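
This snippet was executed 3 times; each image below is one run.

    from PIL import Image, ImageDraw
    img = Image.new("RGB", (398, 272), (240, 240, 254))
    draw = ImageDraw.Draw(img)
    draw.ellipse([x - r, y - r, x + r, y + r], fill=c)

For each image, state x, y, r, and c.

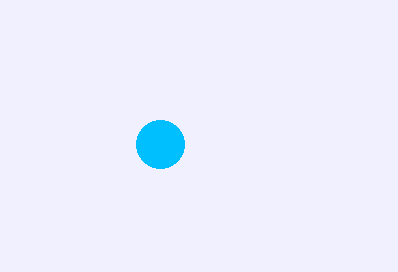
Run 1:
x = 160; y = 144; r = 24; c = 'deepskyblue'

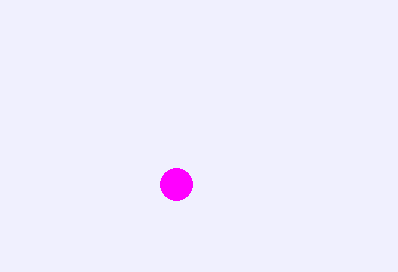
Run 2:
x = 176
y = 184
r = 16
c = 'magenta'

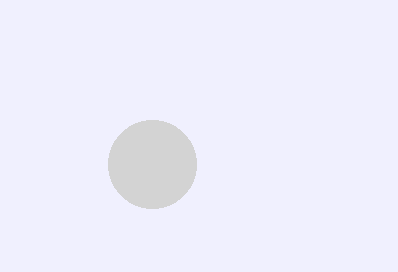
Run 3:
x = 152
y = 164
r = 44
c = 'lightgray'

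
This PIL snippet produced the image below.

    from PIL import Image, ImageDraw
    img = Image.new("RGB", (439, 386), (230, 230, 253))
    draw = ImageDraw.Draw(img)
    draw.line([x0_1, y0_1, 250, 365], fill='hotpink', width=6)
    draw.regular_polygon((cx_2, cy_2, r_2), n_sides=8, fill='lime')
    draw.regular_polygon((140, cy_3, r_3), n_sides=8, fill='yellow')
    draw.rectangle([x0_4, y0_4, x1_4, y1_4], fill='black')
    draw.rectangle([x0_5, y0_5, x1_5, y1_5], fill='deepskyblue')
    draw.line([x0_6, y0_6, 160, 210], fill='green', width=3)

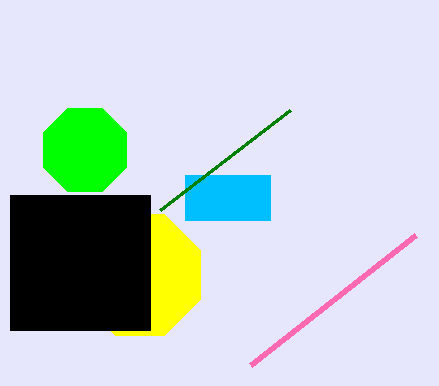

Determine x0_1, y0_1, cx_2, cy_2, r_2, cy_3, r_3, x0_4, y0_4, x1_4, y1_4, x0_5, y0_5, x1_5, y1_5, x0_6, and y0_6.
x0_1 = 415
y0_1 = 235
cx_2 = 85
cy_2 = 150
r_2 = 45
cy_3 = 275
r_3 = 65
x0_4 = 10
y0_4 = 195
x1_4 = 150
y1_4 = 330
x0_5 = 185
y0_5 = 175
x1_5 = 270
y1_5 = 220
x0_6 = 290
y0_6 = 110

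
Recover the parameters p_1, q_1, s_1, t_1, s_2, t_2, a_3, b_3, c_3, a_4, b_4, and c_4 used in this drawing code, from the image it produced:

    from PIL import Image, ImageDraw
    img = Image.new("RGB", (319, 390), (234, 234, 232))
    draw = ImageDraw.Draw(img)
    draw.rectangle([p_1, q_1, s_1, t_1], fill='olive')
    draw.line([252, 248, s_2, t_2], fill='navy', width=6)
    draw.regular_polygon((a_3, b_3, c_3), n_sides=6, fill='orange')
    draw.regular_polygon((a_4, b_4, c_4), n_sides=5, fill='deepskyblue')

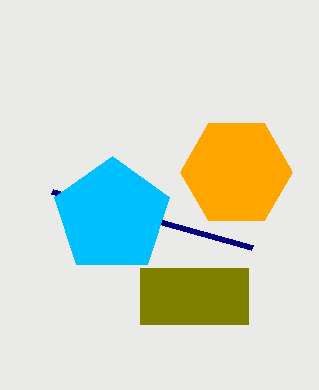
p_1 = 140; q_1 = 268; s_1 = 248; t_1 = 324; s_2 = 52; t_2 = 192; a_3 = 236; b_3 = 172; c_3 = 56; a_4 = 112; b_4 = 216; c_4 = 60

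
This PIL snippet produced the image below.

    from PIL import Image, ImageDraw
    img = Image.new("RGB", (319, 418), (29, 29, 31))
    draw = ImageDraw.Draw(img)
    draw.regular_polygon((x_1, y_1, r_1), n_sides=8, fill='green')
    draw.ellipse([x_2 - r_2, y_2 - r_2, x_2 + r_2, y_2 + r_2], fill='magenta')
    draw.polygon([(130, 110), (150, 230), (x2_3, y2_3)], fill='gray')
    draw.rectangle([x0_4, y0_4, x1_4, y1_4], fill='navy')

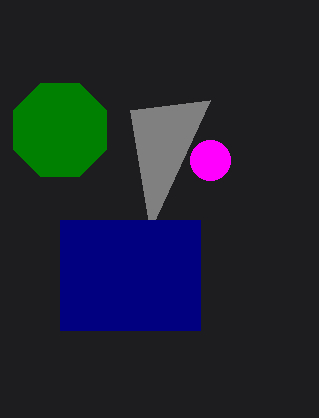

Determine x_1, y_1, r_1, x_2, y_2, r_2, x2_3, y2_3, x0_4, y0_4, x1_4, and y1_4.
x_1 = 60; y_1 = 130; r_1 = 50; x_2 = 210; y_2 = 160; r_2 = 20; x2_3 = 210; y2_3 = 100; x0_4 = 60; y0_4 = 220; x1_4 = 200; y1_4 = 330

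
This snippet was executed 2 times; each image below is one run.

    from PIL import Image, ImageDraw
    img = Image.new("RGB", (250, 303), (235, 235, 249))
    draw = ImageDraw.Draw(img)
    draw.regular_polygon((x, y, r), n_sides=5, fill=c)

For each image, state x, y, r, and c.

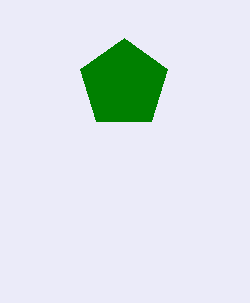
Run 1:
x = 124; y = 84; r = 46; c = 'green'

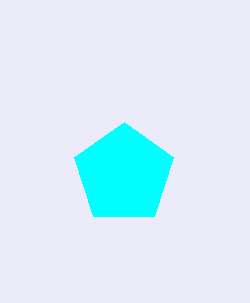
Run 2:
x = 124
y = 174
r = 52
c = 'cyan'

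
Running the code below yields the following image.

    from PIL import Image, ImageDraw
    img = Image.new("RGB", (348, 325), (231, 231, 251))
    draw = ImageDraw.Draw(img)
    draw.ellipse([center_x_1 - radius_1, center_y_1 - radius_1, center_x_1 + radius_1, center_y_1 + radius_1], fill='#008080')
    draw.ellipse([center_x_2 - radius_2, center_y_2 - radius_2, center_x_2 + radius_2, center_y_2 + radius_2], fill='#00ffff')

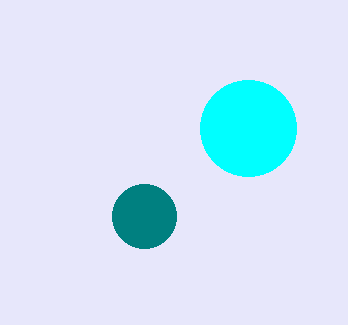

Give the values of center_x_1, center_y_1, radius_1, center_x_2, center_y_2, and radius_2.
center_x_1 = 144
center_y_1 = 216
radius_1 = 32
center_x_2 = 248
center_y_2 = 128
radius_2 = 48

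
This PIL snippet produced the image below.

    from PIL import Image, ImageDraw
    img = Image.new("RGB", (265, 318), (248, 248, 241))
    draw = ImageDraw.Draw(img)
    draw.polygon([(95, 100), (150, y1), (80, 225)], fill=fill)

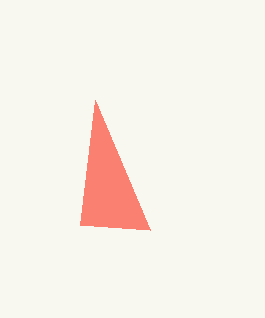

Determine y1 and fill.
y1 = 230; fill = 'salmon'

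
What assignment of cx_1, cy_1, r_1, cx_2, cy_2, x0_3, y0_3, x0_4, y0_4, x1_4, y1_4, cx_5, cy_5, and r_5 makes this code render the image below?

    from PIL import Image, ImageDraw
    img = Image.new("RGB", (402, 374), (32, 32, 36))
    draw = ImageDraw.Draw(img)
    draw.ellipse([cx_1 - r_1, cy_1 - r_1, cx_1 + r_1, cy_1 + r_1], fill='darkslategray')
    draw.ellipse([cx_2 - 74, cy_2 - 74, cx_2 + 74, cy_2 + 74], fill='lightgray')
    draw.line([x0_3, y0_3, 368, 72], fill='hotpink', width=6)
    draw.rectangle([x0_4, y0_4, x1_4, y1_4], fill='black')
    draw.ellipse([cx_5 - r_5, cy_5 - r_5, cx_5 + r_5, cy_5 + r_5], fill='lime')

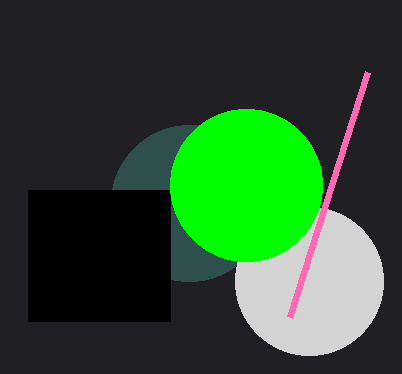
cx_1 = 189, cy_1 = 203, r_1 = 78, cx_2 = 309, cy_2 = 281, x0_3 = 290, y0_3 = 317, x0_4 = 28, y0_4 = 190, x1_4 = 170, y1_4 = 321, cx_5 = 246, cy_5 = 185, r_5 = 76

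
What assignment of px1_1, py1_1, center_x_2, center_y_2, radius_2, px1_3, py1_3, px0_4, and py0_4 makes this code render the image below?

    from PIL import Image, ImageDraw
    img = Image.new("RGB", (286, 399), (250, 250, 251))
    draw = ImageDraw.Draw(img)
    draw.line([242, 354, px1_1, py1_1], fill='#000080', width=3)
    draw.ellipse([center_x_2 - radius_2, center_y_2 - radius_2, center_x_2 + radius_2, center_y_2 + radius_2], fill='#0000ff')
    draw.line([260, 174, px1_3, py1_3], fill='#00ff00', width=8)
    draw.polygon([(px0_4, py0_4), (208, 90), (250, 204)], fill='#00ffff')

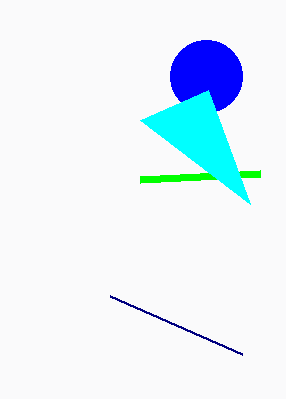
px1_1 = 110; py1_1 = 296; center_x_2 = 206; center_y_2 = 76; radius_2 = 36; px1_3 = 140; py1_3 = 180; px0_4 = 140; py0_4 = 120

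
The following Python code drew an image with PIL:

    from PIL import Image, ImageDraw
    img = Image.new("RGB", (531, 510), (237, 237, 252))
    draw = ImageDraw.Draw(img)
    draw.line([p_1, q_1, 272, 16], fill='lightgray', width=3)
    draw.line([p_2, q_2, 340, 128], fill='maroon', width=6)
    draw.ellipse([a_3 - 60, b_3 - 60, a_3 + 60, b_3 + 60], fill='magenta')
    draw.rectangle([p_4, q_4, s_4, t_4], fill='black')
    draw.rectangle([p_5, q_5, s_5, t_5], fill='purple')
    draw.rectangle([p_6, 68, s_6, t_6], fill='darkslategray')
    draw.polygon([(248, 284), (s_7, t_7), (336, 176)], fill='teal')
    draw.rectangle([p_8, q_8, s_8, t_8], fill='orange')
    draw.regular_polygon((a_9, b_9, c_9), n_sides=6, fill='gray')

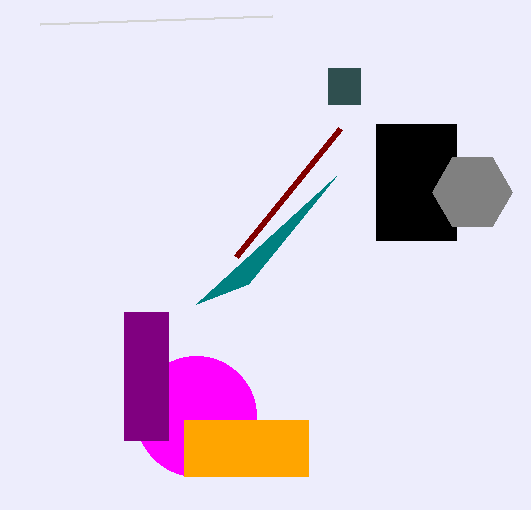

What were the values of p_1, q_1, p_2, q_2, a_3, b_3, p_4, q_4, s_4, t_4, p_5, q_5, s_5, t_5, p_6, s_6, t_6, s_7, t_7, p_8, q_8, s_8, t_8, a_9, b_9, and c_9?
p_1 = 40; q_1 = 24; p_2 = 236; q_2 = 256; a_3 = 196; b_3 = 416; p_4 = 376; q_4 = 124; s_4 = 456; t_4 = 240; p_5 = 124; q_5 = 312; s_5 = 168; t_5 = 440; p_6 = 328; s_6 = 360; t_6 = 104; s_7 = 196; t_7 = 304; p_8 = 184; q_8 = 420; s_8 = 308; t_8 = 476; a_9 = 472; b_9 = 192; c_9 = 40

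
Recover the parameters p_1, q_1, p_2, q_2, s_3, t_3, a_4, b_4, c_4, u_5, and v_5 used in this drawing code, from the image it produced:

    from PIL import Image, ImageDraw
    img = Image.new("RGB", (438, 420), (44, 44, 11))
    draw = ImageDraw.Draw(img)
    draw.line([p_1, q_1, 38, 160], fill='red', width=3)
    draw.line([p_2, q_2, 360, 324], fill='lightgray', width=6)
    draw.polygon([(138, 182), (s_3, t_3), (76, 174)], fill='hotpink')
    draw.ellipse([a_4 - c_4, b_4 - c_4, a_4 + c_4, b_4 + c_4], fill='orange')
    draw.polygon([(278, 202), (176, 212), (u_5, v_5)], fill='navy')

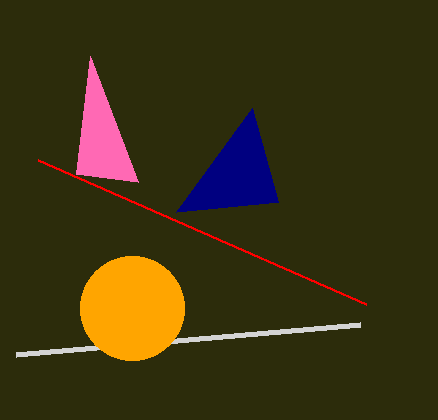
p_1 = 366, q_1 = 304, p_2 = 16, q_2 = 354, s_3 = 90, t_3 = 56, a_4 = 132, b_4 = 308, c_4 = 52, u_5 = 252, v_5 = 108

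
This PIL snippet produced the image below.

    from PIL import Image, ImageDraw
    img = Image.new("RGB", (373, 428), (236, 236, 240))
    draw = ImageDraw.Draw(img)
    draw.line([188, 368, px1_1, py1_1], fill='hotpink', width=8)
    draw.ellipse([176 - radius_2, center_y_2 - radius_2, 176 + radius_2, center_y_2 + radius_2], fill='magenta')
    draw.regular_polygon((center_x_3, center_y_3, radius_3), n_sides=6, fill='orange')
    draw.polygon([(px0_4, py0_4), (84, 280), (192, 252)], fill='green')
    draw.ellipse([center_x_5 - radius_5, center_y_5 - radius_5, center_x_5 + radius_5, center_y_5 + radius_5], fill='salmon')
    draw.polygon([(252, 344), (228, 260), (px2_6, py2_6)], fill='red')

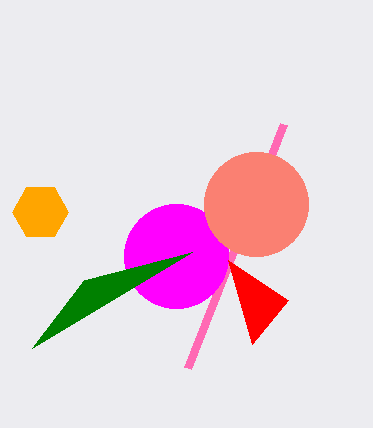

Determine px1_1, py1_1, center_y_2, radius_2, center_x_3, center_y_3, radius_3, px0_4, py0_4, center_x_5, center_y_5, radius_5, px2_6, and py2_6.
px1_1 = 284, py1_1 = 124, center_y_2 = 256, radius_2 = 52, center_x_3 = 40, center_y_3 = 212, radius_3 = 28, px0_4 = 32, py0_4 = 348, center_x_5 = 256, center_y_5 = 204, radius_5 = 52, px2_6 = 288, py2_6 = 300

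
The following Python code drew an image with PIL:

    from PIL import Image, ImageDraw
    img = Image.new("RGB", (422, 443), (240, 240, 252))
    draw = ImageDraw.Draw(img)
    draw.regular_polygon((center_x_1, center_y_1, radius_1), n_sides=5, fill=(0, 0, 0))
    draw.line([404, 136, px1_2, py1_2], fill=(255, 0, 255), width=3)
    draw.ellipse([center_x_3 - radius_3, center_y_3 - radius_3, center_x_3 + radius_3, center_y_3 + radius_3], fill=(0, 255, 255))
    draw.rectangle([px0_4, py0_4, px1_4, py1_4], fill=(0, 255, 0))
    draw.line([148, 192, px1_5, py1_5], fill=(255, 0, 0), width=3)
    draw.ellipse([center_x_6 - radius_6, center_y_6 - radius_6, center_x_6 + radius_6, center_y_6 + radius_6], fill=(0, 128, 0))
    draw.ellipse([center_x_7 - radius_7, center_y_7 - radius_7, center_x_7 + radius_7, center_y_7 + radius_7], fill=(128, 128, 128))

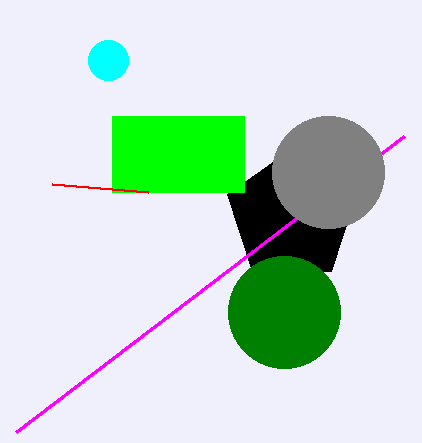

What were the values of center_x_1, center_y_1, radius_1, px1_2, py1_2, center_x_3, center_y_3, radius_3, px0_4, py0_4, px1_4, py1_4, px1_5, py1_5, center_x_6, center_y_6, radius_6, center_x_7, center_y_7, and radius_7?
center_x_1 = 292, center_y_1 = 216, radius_1 = 68, px1_2 = 16, py1_2 = 432, center_x_3 = 108, center_y_3 = 60, radius_3 = 20, px0_4 = 112, py0_4 = 116, px1_4 = 244, py1_4 = 192, px1_5 = 52, py1_5 = 184, center_x_6 = 284, center_y_6 = 312, radius_6 = 56, center_x_7 = 328, center_y_7 = 172, radius_7 = 56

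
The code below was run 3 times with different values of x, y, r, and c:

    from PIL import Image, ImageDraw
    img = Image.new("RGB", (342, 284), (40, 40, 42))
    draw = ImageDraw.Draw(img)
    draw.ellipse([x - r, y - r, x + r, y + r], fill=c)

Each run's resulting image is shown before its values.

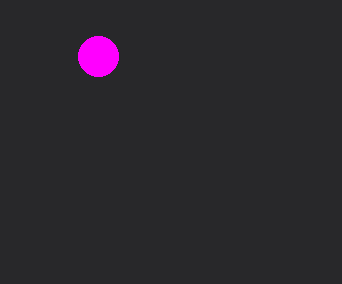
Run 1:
x = 98, y = 56, r = 20, c = 'magenta'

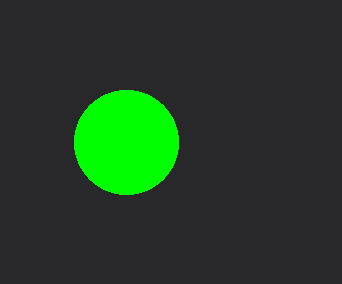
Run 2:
x = 126; y = 142; r = 52; c = 'lime'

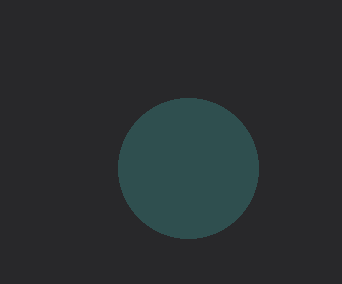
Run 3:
x = 188, y = 168, r = 70, c = 'darkslategray'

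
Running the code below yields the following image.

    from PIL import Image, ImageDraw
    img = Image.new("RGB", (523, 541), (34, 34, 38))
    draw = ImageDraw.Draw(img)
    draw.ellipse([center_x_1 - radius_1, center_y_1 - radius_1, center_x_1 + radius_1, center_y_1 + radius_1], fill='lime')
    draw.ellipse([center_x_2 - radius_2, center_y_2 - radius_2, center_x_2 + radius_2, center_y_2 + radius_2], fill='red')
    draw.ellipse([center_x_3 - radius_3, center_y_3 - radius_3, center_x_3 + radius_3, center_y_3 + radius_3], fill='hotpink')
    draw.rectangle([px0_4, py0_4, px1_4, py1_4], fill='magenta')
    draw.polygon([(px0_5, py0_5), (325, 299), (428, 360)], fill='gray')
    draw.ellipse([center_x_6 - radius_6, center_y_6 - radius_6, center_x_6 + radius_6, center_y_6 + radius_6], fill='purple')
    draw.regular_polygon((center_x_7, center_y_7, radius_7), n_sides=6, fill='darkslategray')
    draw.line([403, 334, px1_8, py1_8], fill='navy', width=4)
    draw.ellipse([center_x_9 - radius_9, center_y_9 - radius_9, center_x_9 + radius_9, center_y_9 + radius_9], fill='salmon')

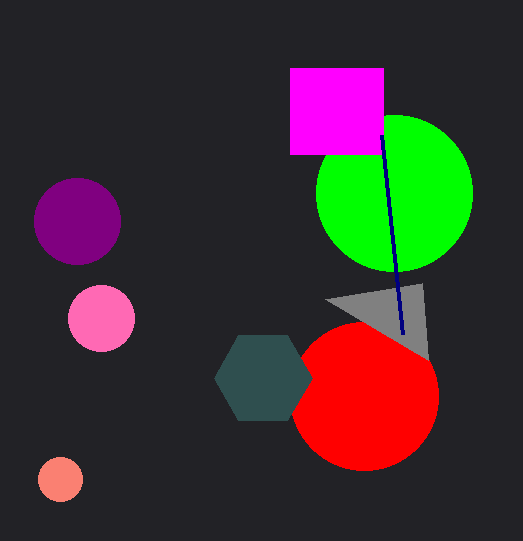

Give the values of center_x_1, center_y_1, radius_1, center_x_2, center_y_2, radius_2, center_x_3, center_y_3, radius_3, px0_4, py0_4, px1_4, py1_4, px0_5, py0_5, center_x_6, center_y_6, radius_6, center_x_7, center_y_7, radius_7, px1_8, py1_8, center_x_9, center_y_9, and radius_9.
center_x_1 = 394, center_y_1 = 193, radius_1 = 78, center_x_2 = 364, center_y_2 = 396, radius_2 = 74, center_x_3 = 101, center_y_3 = 318, radius_3 = 33, px0_4 = 290, py0_4 = 68, px1_4 = 383, py1_4 = 154, px0_5 = 422, py0_5 = 283, center_x_6 = 77, center_y_6 = 221, radius_6 = 43, center_x_7 = 263, center_y_7 = 378, radius_7 = 49, px1_8 = 382, py1_8 = 135, center_x_9 = 60, center_y_9 = 479, radius_9 = 22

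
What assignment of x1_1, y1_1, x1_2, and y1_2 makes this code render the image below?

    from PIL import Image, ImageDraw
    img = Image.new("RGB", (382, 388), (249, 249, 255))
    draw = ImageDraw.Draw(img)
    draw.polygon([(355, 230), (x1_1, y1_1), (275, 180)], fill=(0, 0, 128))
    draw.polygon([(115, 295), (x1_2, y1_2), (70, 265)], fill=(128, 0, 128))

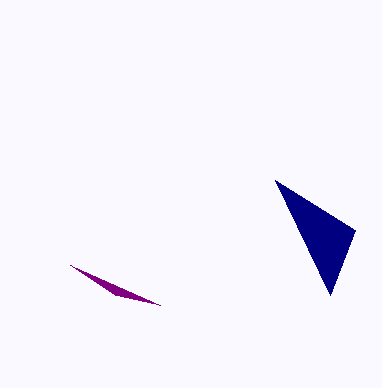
x1_1 = 330; y1_1 = 295; x1_2 = 160; y1_2 = 305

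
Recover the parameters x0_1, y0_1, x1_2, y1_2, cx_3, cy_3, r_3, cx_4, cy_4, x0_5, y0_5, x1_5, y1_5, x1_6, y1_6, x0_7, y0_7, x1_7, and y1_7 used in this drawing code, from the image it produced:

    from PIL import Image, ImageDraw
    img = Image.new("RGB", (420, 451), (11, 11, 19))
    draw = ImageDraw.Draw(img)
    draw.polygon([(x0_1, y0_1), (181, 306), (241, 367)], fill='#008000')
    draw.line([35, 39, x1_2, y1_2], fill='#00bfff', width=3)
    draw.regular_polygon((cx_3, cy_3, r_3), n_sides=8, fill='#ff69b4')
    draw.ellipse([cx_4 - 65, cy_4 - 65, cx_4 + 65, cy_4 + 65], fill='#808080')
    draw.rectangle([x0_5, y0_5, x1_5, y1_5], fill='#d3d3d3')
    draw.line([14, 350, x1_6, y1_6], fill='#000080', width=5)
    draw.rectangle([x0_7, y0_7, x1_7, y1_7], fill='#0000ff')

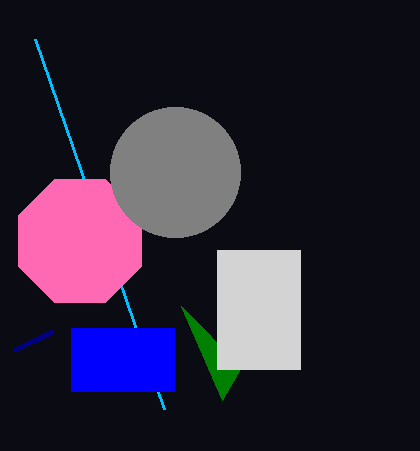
x0_1 = 222; y0_1 = 400; x1_2 = 164; y1_2 = 409; cx_3 = 80; cy_3 = 241; r_3 = 67; cx_4 = 175; cy_4 = 172; x0_5 = 217; y0_5 = 250; x1_5 = 300; y1_5 = 369; x1_6 = 53; y1_6 = 331; x0_7 = 71; y0_7 = 328; x1_7 = 174; y1_7 = 391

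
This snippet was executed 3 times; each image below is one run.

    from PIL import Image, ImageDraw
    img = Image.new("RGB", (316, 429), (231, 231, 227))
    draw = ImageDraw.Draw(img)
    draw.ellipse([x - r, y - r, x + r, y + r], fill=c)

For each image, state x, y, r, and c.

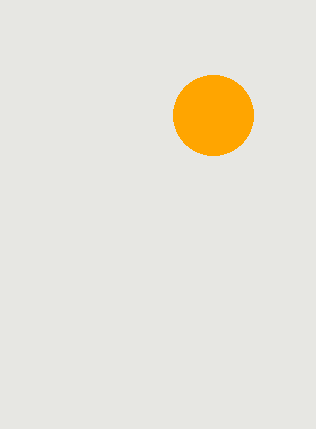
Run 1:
x = 213
y = 115
r = 40
c = 'orange'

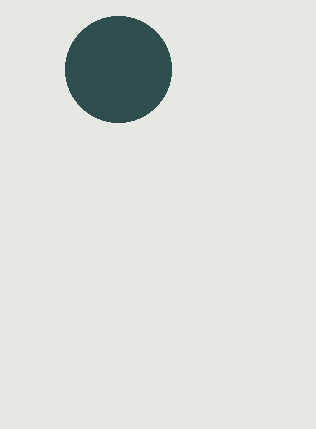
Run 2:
x = 118
y = 69
r = 53
c = 'darkslategray'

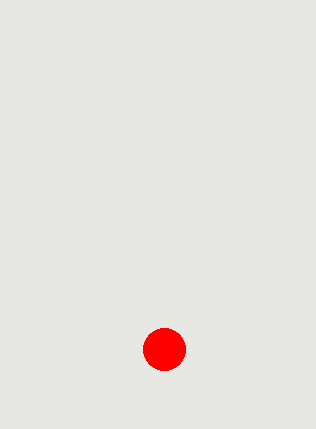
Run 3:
x = 164, y = 349, r = 21, c = 'red'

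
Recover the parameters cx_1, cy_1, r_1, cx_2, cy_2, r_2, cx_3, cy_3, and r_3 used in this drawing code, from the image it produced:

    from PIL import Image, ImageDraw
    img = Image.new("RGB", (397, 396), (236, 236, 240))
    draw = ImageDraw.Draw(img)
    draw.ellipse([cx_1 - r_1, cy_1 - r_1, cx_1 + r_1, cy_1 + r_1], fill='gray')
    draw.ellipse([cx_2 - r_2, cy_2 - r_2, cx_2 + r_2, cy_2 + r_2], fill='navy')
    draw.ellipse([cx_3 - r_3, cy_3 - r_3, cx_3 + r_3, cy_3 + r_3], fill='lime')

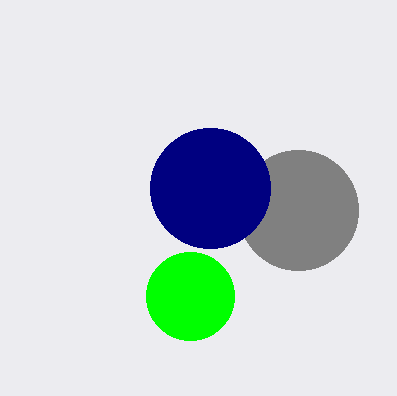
cx_1 = 298; cy_1 = 210; r_1 = 60; cx_2 = 210; cy_2 = 188; r_2 = 60; cx_3 = 190; cy_3 = 296; r_3 = 44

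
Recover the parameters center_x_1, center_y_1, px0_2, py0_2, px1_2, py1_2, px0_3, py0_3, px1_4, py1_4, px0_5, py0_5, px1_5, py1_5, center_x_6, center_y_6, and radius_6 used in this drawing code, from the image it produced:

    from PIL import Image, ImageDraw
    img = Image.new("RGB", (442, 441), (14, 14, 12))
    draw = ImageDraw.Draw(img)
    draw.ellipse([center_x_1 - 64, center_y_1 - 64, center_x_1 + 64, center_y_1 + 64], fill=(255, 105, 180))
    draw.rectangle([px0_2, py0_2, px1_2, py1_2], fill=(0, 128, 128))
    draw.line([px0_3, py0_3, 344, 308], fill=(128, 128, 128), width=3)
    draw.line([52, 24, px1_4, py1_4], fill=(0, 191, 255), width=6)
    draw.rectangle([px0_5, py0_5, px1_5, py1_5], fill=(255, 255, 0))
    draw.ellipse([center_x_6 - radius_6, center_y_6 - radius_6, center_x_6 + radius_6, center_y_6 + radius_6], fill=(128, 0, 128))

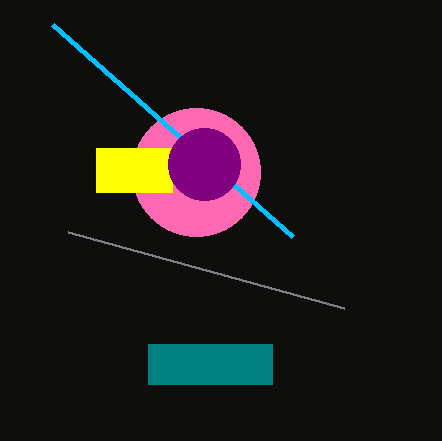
center_x_1 = 196; center_y_1 = 172; px0_2 = 148; py0_2 = 344; px1_2 = 272; py1_2 = 384; px0_3 = 68; py0_3 = 232; px1_4 = 292; py1_4 = 236; px0_5 = 96; py0_5 = 148; px1_5 = 172; py1_5 = 192; center_x_6 = 204; center_y_6 = 164; radius_6 = 36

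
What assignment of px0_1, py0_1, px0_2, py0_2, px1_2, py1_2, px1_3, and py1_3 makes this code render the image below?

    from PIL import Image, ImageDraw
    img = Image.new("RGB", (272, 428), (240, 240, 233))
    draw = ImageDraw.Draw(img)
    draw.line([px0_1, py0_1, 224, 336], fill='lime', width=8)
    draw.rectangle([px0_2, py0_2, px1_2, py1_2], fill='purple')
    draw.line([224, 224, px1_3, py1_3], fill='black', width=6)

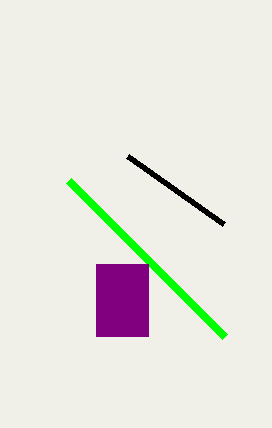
px0_1 = 68; py0_1 = 180; px0_2 = 96; py0_2 = 264; px1_2 = 148; py1_2 = 336; px1_3 = 128; py1_3 = 156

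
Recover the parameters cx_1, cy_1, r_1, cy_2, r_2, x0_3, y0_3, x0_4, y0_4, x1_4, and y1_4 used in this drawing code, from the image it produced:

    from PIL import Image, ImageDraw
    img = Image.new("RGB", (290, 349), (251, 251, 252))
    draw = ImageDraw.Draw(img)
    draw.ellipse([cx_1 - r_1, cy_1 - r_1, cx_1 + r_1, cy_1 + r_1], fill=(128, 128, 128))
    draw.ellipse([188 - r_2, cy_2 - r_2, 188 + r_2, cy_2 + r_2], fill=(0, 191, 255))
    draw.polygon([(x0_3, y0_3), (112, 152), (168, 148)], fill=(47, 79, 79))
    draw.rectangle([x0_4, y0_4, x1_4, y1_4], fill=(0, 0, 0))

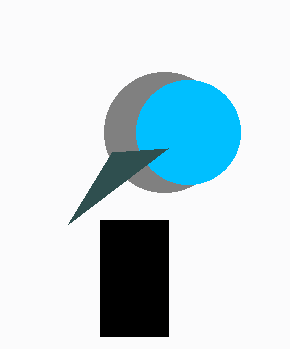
cx_1 = 164; cy_1 = 132; r_1 = 60; cy_2 = 132; r_2 = 52; x0_3 = 68; y0_3 = 224; x0_4 = 100; y0_4 = 220; x1_4 = 168; y1_4 = 336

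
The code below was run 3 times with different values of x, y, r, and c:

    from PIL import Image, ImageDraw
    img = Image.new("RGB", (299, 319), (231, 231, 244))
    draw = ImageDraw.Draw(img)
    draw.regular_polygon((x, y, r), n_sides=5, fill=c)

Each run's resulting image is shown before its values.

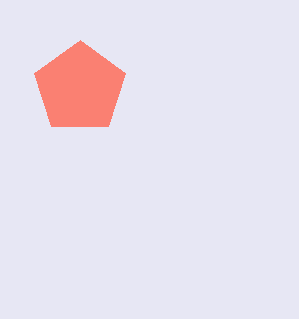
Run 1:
x = 80, y = 88, r = 48, c = 'salmon'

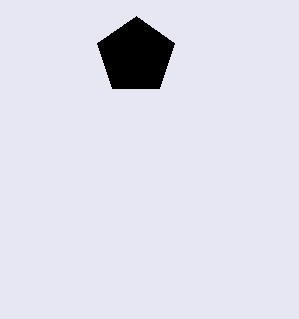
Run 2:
x = 136
y = 56
r = 40
c = 'black'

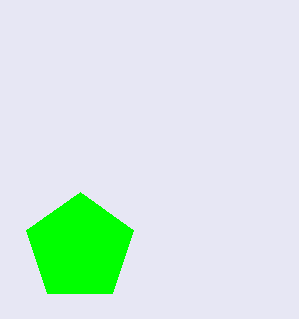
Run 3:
x = 80
y = 248
r = 56
c = 'lime'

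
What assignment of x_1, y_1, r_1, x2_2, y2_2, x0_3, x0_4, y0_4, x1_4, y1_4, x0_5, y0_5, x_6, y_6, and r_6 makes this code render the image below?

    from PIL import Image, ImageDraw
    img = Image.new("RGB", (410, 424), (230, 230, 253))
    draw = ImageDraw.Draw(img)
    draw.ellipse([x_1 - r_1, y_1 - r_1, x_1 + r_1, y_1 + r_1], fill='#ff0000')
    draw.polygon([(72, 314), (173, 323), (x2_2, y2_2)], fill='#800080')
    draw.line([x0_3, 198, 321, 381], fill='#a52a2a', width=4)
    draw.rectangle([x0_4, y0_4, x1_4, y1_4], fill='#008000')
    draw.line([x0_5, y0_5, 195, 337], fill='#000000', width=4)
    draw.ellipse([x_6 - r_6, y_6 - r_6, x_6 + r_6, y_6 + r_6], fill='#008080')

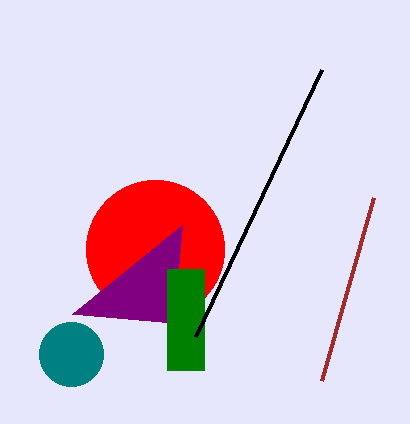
x_1 = 155
y_1 = 249
r_1 = 69
x2_2 = 182
y2_2 = 225
x0_3 = 373
x0_4 = 167
y0_4 = 269
x1_4 = 204
y1_4 = 370
x0_5 = 321
y0_5 = 70
x_6 = 71
y_6 = 354
r_6 = 32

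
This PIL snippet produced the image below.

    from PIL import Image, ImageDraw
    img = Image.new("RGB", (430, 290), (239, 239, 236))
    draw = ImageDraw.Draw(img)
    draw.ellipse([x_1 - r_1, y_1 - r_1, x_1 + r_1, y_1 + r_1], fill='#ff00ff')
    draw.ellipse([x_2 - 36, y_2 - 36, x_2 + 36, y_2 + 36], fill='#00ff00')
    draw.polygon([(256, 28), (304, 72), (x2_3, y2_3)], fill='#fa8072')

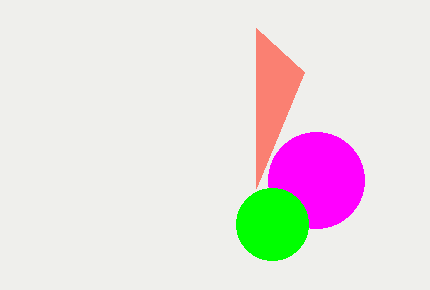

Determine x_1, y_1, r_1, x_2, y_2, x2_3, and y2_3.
x_1 = 316, y_1 = 180, r_1 = 48, x_2 = 272, y_2 = 224, x2_3 = 256, y2_3 = 188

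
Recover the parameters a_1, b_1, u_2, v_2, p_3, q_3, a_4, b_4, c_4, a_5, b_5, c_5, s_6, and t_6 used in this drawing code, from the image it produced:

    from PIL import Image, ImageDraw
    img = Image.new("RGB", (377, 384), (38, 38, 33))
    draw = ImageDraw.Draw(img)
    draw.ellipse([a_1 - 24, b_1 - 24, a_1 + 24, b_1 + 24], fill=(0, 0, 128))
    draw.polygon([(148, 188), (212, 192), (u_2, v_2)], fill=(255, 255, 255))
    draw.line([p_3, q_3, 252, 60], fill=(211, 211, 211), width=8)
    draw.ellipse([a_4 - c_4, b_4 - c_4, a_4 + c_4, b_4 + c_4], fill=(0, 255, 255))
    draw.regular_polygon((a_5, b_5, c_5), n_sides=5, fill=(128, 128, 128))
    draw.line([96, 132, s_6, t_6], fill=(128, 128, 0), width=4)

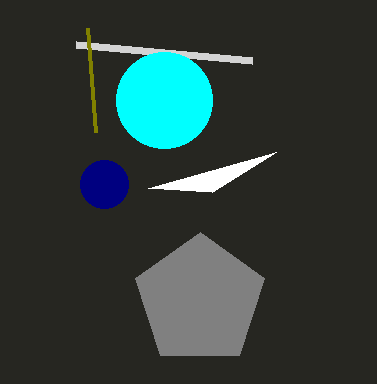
a_1 = 104
b_1 = 184
u_2 = 276
v_2 = 152
p_3 = 76
q_3 = 44
a_4 = 164
b_4 = 100
c_4 = 48
a_5 = 200
b_5 = 300
c_5 = 68
s_6 = 88
t_6 = 28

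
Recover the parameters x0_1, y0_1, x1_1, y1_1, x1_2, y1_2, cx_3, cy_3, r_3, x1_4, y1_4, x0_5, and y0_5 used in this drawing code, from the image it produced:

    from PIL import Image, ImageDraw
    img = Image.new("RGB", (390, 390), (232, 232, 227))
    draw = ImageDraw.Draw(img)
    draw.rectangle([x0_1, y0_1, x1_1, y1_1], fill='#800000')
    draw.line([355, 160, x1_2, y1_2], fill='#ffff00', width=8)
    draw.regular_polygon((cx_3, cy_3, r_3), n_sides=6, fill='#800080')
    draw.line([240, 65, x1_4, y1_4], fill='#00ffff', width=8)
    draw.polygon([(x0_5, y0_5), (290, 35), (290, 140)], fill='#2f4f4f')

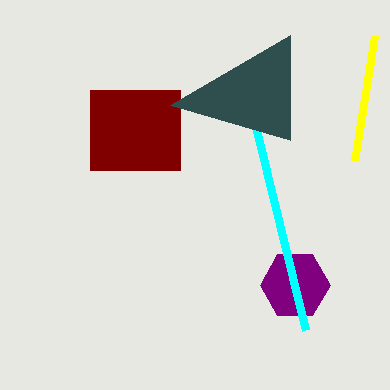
x0_1 = 90
y0_1 = 90
x1_1 = 180
y1_1 = 170
x1_2 = 375
y1_2 = 35
cx_3 = 295
cy_3 = 285
r_3 = 35
x1_4 = 305
y1_4 = 330
x0_5 = 170
y0_5 = 105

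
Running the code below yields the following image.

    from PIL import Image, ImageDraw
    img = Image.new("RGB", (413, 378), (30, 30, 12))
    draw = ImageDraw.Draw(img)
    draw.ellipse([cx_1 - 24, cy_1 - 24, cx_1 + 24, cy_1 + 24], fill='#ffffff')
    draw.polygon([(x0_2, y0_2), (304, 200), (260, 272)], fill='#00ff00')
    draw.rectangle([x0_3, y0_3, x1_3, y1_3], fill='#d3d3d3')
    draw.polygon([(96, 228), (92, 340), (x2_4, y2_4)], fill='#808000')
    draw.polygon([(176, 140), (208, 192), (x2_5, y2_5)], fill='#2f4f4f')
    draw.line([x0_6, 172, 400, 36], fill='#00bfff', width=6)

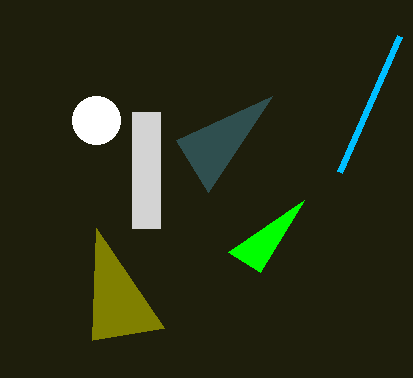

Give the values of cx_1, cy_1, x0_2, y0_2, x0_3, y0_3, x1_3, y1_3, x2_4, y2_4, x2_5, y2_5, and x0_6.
cx_1 = 96; cy_1 = 120; x0_2 = 228; y0_2 = 252; x0_3 = 132; y0_3 = 112; x1_3 = 160; y1_3 = 228; x2_4 = 164; y2_4 = 328; x2_5 = 272; y2_5 = 96; x0_6 = 340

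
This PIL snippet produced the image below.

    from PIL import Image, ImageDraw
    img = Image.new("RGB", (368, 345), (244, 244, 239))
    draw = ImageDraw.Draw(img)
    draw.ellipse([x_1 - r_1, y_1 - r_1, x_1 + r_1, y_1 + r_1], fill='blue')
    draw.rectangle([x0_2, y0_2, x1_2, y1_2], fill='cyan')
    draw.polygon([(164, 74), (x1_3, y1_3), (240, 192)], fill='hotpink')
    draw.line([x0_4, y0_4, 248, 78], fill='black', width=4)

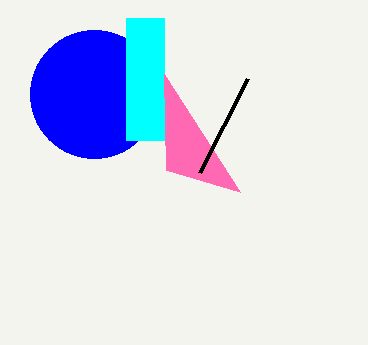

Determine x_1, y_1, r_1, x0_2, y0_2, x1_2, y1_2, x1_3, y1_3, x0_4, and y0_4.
x_1 = 94, y_1 = 94, r_1 = 64, x0_2 = 126, y0_2 = 18, x1_2 = 164, y1_2 = 140, x1_3 = 166, y1_3 = 170, x0_4 = 200, y0_4 = 172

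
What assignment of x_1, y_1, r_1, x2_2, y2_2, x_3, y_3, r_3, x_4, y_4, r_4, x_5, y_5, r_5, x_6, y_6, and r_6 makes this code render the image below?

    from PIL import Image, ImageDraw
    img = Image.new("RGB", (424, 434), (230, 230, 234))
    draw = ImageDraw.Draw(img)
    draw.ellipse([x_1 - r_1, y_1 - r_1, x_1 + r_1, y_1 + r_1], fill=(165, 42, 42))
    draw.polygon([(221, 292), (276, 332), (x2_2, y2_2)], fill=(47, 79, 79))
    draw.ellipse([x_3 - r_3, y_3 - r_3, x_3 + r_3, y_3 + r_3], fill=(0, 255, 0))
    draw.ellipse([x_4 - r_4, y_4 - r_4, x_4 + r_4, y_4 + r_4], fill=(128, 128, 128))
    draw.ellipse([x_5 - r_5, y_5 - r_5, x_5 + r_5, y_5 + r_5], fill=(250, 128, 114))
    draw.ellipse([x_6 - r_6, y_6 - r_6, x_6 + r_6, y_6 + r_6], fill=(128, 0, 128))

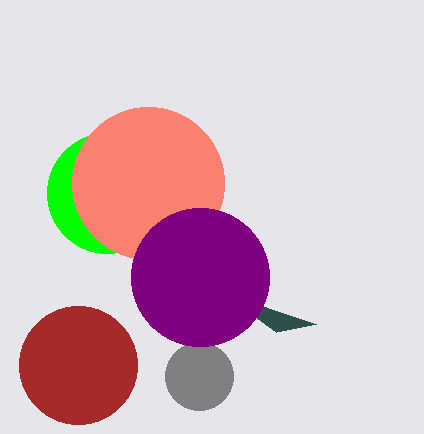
x_1 = 78
y_1 = 365
r_1 = 59
x2_2 = 316
y2_2 = 324
x_3 = 107
y_3 = 193
r_3 = 60
x_4 = 199
y_4 = 376
r_4 = 34
x_5 = 148
y_5 = 183
r_5 = 76
x_6 = 200
y_6 = 277
r_6 = 69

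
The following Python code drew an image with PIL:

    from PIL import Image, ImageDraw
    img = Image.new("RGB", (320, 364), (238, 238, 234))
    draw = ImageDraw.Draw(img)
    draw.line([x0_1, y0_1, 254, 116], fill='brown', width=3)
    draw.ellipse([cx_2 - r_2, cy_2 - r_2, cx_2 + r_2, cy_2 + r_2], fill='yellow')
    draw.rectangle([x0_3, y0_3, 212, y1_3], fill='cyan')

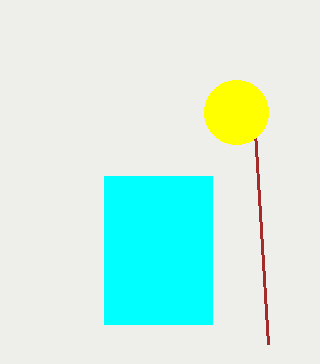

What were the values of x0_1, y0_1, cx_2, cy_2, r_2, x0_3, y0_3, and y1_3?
x0_1 = 268
y0_1 = 344
cx_2 = 236
cy_2 = 112
r_2 = 32
x0_3 = 104
y0_3 = 176
y1_3 = 324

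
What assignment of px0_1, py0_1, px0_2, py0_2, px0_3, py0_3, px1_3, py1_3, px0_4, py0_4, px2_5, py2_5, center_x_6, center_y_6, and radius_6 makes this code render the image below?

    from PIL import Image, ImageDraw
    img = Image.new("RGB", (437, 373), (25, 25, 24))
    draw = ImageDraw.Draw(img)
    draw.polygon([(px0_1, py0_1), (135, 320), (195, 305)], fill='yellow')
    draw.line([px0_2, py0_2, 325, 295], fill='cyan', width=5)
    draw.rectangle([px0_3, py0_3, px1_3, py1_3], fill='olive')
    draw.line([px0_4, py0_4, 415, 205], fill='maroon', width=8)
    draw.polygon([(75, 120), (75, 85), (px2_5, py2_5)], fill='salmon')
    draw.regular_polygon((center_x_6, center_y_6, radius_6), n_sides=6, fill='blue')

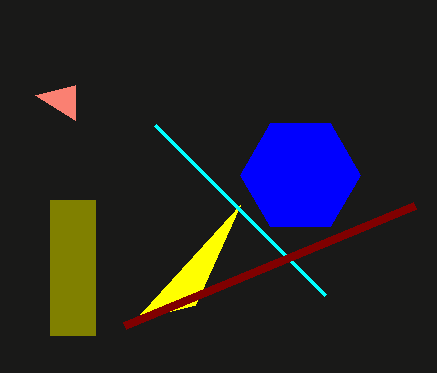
px0_1 = 240; py0_1 = 205; px0_2 = 155; py0_2 = 125; px0_3 = 50; py0_3 = 200; px1_3 = 95; py1_3 = 335; px0_4 = 125; py0_4 = 325; px2_5 = 35; py2_5 = 95; center_x_6 = 300; center_y_6 = 175; radius_6 = 60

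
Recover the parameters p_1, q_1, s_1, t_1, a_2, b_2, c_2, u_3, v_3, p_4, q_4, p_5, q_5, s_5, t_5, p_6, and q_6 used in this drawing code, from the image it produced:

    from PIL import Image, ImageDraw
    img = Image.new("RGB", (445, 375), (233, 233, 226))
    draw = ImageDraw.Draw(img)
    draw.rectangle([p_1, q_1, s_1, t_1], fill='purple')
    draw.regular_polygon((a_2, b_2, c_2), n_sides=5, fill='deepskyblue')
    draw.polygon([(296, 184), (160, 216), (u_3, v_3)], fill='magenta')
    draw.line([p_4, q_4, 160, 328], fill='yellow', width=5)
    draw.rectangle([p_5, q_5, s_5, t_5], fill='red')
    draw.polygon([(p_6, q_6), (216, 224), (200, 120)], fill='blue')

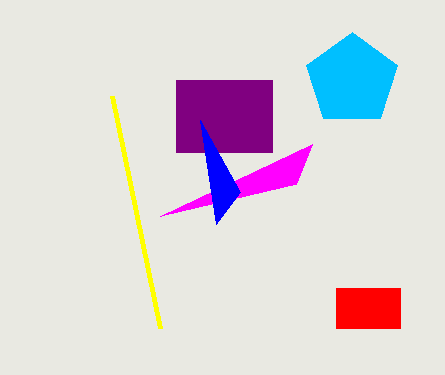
p_1 = 176
q_1 = 80
s_1 = 272
t_1 = 152
a_2 = 352
b_2 = 80
c_2 = 48
u_3 = 312
v_3 = 144
p_4 = 112
q_4 = 96
p_5 = 336
q_5 = 288
s_5 = 400
t_5 = 328
p_6 = 240
q_6 = 192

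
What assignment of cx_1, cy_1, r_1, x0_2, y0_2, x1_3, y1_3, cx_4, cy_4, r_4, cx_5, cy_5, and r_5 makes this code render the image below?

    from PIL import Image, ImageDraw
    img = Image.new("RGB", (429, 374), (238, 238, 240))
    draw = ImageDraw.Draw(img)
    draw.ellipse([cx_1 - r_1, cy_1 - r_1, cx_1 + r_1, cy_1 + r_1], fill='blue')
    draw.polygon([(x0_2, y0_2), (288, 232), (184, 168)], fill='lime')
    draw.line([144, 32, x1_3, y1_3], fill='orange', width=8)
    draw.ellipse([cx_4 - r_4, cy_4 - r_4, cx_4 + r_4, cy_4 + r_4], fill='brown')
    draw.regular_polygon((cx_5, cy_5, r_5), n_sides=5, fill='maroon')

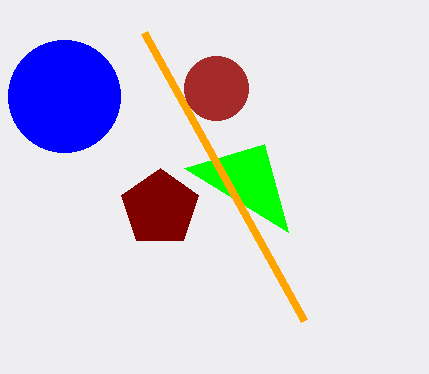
cx_1 = 64
cy_1 = 96
r_1 = 56
x0_2 = 264
y0_2 = 144
x1_3 = 304
y1_3 = 320
cx_4 = 216
cy_4 = 88
r_4 = 32
cx_5 = 160
cy_5 = 208
r_5 = 40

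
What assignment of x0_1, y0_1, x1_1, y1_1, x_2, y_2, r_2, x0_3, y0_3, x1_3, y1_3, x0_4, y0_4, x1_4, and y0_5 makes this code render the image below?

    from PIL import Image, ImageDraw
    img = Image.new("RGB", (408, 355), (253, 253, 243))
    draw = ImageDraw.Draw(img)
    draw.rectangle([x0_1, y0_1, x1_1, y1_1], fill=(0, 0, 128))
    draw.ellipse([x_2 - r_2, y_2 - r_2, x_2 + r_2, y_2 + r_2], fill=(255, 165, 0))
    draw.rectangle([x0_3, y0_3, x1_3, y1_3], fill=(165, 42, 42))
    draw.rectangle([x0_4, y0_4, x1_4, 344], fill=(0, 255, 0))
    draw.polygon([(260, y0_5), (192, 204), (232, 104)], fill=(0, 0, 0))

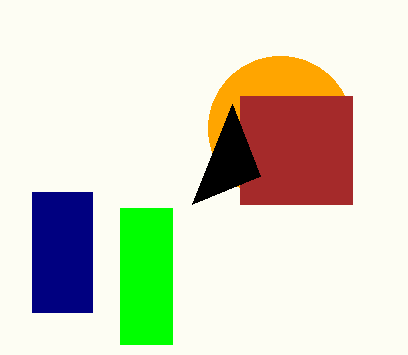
x0_1 = 32, y0_1 = 192, x1_1 = 92, y1_1 = 312, x_2 = 280, y_2 = 128, r_2 = 72, x0_3 = 240, y0_3 = 96, x1_3 = 352, y1_3 = 204, x0_4 = 120, y0_4 = 208, x1_4 = 172, y0_5 = 176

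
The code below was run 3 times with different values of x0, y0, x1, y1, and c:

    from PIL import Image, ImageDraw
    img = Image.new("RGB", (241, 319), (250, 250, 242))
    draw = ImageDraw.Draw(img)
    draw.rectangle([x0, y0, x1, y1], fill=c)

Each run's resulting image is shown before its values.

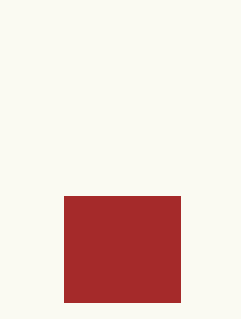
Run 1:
x0 = 64
y0 = 196
x1 = 180
y1 = 302
c = 'brown'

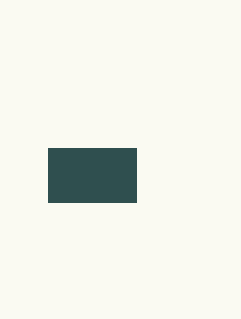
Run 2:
x0 = 48
y0 = 148
x1 = 136
y1 = 202
c = 'darkslategray'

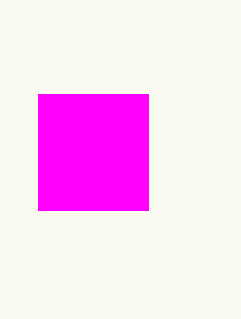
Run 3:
x0 = 38, y0 = 94, x1 = 148, y1 = 210, c = 'magenta'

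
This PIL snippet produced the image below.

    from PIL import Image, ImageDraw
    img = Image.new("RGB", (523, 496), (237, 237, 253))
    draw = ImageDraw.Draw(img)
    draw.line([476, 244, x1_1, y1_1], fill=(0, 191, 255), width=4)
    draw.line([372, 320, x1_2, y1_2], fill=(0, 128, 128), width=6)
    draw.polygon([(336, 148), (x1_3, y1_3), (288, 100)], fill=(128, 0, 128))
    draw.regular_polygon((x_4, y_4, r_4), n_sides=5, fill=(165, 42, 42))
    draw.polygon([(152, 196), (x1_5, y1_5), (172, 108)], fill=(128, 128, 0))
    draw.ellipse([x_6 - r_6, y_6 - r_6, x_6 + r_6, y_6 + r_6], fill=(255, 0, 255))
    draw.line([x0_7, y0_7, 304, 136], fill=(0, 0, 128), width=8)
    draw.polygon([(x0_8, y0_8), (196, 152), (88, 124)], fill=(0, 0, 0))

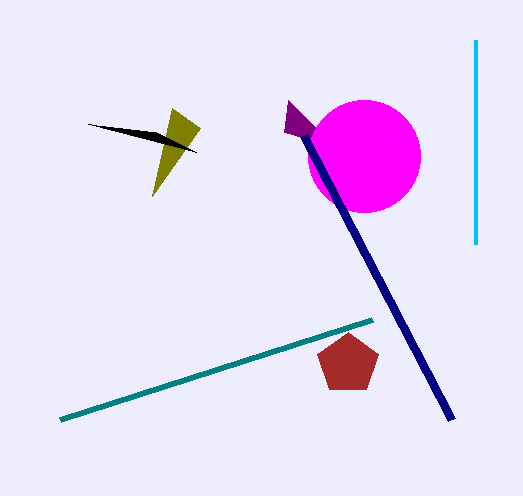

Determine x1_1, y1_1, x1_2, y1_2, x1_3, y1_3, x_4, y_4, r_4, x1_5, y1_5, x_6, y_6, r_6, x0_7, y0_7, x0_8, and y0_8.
x1_1 = 476; y1_1 = 40; x1_2 = 60; y1_2 = 420; x1_3 = 284; y1_3 = 132; x_4 = 348; y_4 = 364; r_4 = 32; x1_5 = 200; y1_5 = 128; x_6 = 364; y_6 = 156; r_6 = 56; x0_7 = 452; y0_7 = 420; x0_8 = 156; y0_8 = 132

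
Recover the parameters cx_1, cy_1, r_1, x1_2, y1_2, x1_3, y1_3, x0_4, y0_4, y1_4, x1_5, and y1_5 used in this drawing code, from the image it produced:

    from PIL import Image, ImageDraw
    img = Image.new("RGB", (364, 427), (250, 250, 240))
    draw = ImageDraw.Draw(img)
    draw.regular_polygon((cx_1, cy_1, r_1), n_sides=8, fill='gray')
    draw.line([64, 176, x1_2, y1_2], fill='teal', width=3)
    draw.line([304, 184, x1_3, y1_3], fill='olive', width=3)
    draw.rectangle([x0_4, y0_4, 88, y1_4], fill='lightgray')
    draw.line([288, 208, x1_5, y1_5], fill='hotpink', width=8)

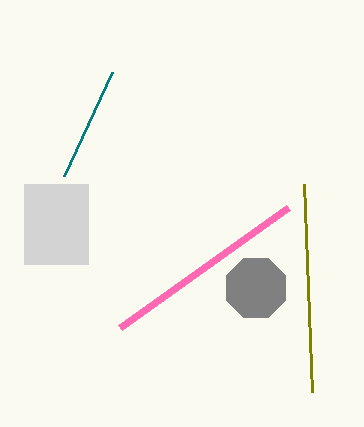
cx_1 = 256, cy_1 = 288, r_1 = 32, x1_2 = 112, y1_2 = 72, x1_3 = 312, y1_3 = 392, x0_4 = 24, y0_4 = 184, y1_4 = 264, x1_5 = 120, y1_5 = 328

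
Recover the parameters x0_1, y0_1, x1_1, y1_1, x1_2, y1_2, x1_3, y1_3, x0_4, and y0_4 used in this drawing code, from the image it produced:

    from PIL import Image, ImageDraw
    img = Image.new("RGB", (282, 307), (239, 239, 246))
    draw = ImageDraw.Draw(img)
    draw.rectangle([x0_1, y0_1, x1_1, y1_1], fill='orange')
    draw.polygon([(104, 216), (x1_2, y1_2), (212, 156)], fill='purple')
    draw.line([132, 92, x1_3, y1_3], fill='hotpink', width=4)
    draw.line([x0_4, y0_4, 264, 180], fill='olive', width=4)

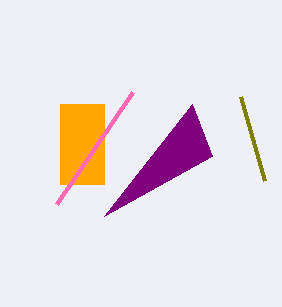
x0_1 = 60, y0_1 = 104, x1_1 = 104, y1_1 = 184, x1_2 = 192, y1_2 = 104, x1_3 = 56, y1_3 = 204, x0_4 = 240, y0_4 = 96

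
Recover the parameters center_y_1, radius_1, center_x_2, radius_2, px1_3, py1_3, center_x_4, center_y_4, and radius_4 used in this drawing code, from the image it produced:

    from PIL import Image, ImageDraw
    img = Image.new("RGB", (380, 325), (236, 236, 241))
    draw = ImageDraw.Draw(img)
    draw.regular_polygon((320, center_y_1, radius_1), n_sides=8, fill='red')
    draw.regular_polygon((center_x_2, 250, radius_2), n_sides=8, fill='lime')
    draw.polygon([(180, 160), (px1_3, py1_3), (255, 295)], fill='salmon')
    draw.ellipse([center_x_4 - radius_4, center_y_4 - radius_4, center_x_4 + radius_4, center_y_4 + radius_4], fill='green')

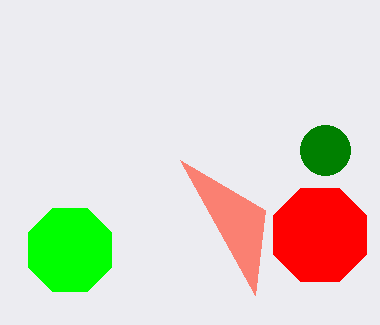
center_y_1 = 235, radius_1 = 50, center_x_2 = 70, radius_2 = 45, px1_3 = 265, py1_3 = 210, center_x_4 = 325, center_y_4 = 150, radius_4 = 25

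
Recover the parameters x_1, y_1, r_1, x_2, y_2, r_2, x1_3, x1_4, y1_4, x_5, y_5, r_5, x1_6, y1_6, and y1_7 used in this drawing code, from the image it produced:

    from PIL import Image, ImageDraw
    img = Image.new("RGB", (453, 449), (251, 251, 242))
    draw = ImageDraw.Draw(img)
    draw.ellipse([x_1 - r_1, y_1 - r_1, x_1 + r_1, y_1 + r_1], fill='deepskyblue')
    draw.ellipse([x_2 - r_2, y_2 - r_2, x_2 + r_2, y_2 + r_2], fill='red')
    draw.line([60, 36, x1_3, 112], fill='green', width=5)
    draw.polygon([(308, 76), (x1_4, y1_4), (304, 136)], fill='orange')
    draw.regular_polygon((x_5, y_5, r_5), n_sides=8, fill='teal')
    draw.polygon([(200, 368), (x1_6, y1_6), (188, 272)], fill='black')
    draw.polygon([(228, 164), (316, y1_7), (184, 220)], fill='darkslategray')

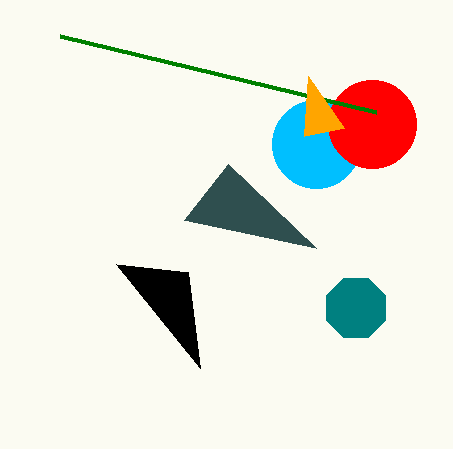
x_1 = 316
y_1 = 144
r_1 = 44
x_2 = 372
y_2 = 124
r_2 = 44
x1_3 = 376
x1_4 = 344
y1_4 = 128
x_5 = 356
y_5 = 308
r_5 = 32
x1_6 = 116
y1_6 = 264
y1_7 = 248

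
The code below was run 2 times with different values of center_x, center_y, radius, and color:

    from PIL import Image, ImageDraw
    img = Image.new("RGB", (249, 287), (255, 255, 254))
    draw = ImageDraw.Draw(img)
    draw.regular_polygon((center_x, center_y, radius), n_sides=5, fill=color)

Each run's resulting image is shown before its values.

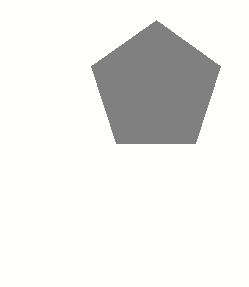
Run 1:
center_x = 156, center_y = 88, radius = 68, color = 'gray'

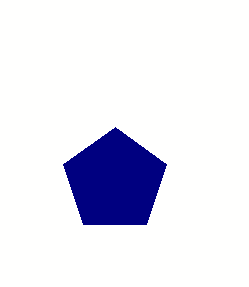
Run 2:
center_x = 115, center_y = 181, radius = 54, color = 'navy'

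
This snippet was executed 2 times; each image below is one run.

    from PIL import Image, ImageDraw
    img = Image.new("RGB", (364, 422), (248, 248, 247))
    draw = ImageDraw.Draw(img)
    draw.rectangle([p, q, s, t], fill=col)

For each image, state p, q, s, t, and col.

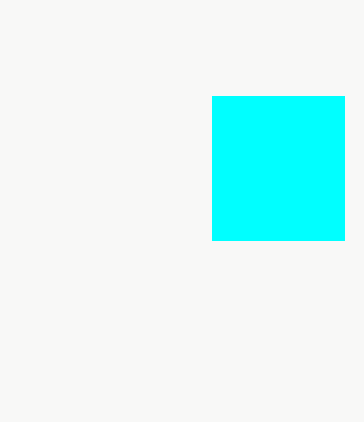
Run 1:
p = 212
q = 96
s = 344
t = 240
col = 'cyan'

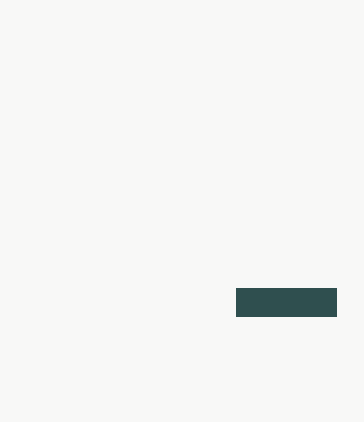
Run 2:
p = 236; q = 288; s = 336; t = 316; col = 'darkslategray'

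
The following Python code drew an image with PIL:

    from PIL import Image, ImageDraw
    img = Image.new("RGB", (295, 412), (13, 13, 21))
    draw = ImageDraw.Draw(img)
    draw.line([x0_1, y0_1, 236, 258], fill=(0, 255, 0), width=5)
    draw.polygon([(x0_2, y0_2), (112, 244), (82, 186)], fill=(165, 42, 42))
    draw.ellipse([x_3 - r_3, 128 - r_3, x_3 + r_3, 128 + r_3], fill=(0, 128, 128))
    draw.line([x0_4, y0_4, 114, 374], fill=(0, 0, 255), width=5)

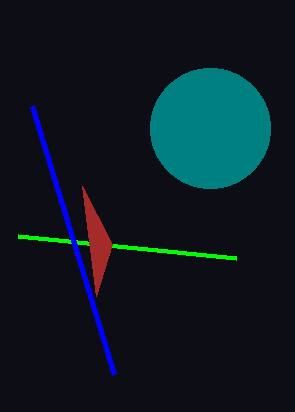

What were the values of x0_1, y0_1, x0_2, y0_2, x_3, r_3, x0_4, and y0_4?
x0_1 = 18, y0_1 = 236, x0_2 = 96, y0_2 = 296, x_3 = 210, r_3 = 60, x0_4 = 32, y0_4 = 106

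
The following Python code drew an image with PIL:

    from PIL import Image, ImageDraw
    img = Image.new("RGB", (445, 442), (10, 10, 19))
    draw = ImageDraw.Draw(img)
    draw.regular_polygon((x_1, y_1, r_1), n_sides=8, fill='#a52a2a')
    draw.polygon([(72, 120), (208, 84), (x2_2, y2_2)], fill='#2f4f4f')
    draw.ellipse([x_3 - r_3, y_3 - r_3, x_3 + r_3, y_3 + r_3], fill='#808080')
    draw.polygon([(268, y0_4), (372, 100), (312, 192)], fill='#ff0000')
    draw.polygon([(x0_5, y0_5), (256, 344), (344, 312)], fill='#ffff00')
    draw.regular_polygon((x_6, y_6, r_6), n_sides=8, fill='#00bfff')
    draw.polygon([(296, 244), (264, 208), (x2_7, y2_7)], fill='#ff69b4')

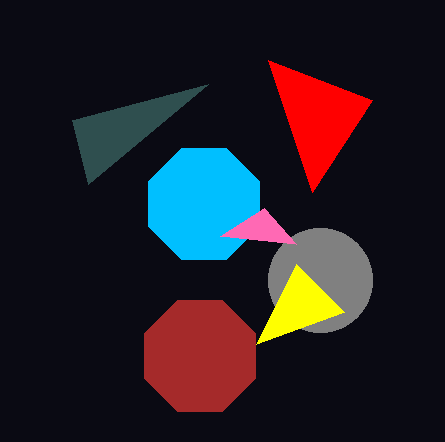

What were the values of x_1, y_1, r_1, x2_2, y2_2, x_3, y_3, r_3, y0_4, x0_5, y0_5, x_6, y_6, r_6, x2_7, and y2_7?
x_1 = 200
y_1 = 356
r_1 = 60
x2_2 = 88
y2_2 = 184
x_3 = 320
y_3 = 280
r_3 = 52
y0_4 = 60
x0_5 = 296
y0_5 = 264
x_6 = 204
y_6 = 204
r_6 = 60
x2_7 = 220
y2_7 = 236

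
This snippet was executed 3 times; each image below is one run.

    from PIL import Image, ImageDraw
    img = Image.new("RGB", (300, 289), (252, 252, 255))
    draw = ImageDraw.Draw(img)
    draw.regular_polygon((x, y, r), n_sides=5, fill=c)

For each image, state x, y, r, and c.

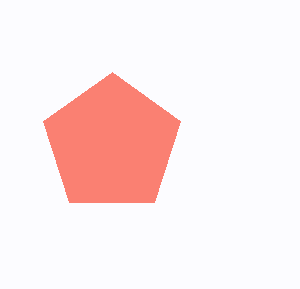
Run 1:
x = 112, y = 144, r = 72, c = 'salmon'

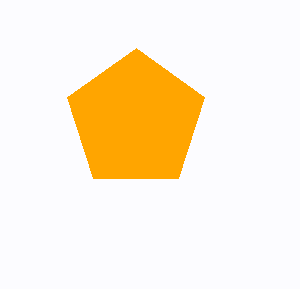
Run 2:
x = 136; y = 120; r = 72; c = 'orange'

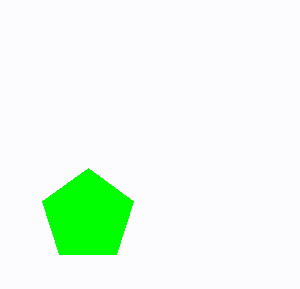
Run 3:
x = 88
y = 216
r = 48
c = 'lime'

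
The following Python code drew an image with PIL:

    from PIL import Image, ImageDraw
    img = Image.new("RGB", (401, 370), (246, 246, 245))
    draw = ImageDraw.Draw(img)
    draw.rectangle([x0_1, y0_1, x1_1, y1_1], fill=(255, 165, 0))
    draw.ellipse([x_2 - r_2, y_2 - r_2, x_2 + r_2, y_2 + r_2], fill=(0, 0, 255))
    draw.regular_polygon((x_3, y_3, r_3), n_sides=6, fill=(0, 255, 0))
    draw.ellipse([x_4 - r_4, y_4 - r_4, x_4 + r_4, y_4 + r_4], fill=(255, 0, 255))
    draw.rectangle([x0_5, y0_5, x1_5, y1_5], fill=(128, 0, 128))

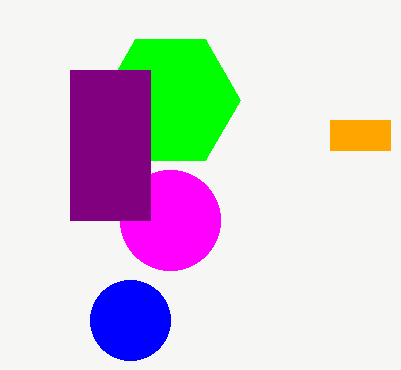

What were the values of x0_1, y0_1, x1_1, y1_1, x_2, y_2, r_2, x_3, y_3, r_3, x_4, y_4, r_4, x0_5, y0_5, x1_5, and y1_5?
x0_1 = 330; y0_1 = 120; x1_1 = 390; y1_1 = 150; x_2 = 130; y_2 = 320; r_2 = 40; x_3 = 170; y_3 = 100; r_3 = 70; x_4 = 170; y_4 = 220; r_4 = 50; x0_5 = 70; y0_5 = 70; x1_5 = 150; y1_5 = 220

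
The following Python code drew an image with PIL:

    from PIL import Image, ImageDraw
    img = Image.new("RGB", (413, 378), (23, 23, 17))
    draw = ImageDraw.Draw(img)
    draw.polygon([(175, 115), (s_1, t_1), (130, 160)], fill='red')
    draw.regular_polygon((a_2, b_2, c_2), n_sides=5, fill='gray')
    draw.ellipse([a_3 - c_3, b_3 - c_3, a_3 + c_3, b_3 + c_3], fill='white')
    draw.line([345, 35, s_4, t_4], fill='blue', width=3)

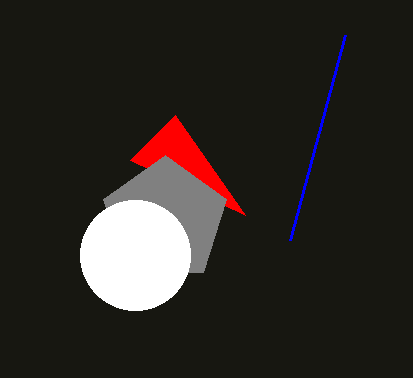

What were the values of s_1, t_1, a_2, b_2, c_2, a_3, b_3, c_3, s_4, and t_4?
s_1 = 245
t_1 = 215
a_2 = 165
b_2 = 220
c_2 = 65
a_3 = 135
b_3 = 255
c_3 = 55
s_4 = 290
t_4 = 240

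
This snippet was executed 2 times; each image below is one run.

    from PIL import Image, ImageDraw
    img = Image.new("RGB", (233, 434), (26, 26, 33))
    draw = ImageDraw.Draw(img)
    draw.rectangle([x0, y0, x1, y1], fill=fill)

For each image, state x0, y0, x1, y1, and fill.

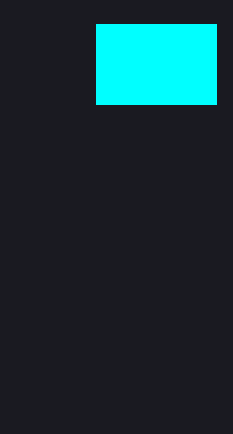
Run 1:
x0 = 96; y0 = 24; x1 = 216; y1 = 104; fill = 'cyan'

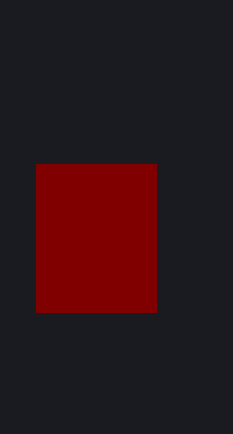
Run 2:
x0 = 36
y0 = 164
x1 = 156
y1 = 312
fill = 'maroon'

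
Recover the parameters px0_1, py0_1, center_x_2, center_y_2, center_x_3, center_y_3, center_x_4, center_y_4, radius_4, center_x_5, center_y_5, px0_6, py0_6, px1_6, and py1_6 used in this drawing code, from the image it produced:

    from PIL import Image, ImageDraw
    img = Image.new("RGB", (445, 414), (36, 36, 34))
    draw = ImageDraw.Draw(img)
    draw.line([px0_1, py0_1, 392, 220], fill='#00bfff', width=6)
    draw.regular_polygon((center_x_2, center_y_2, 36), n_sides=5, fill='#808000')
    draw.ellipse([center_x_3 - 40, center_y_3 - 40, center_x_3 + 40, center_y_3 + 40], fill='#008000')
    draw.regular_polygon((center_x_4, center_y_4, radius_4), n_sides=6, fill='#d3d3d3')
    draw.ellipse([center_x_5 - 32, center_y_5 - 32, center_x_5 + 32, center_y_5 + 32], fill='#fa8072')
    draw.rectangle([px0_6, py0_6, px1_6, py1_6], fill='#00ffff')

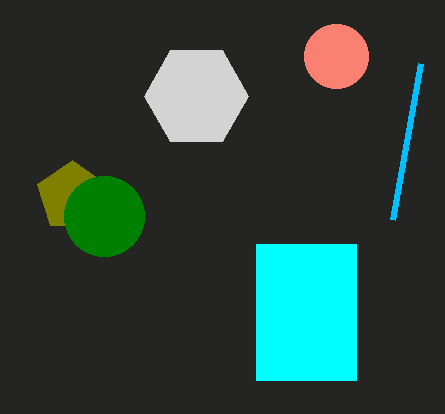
px0_1 = 420, py0_1 = 64, center_x_2 = 72, center_y_2 = 196, center_x_3 = 104, center_y_3 = 216, center_x_4 = 196, center_y_4 = 96, radius_4 = 52, center_x_5 = 336, center_y_5 = 56, px0_6 = 256, py0_6 = 244, px1_6 = 356, py1_6 = 380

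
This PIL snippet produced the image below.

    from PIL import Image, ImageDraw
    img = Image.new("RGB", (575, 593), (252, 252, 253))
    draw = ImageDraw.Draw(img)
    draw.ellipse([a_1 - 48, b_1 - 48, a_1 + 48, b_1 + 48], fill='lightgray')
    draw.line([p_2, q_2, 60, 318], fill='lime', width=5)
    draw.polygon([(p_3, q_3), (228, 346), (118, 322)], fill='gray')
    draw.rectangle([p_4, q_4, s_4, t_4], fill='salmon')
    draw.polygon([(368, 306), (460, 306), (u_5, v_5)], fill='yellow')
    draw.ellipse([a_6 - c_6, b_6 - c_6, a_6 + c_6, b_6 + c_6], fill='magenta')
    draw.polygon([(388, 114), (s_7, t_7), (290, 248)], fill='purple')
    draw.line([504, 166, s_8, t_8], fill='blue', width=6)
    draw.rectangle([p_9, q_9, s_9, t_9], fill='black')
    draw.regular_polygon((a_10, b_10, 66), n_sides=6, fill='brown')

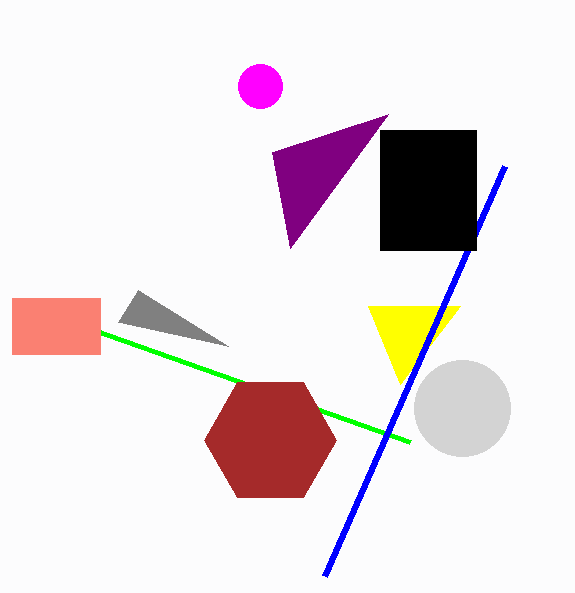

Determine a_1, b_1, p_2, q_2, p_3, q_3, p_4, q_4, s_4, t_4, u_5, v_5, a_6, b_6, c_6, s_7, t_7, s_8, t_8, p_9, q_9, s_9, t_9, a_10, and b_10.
a_1 = 462, b_1 = 408, p_2 = 410, q_2 = 442, p_3 = 138, q_3 = 290, p_4 = 12, q_4 = 298, s_4 = 100, t_4 = 354, u_5 = 400, v_5 = 384, a_6 = 260, b_6 = 86, c_6 = 22, s_7 = 272, t_7 = 152, s_8 = 324, t_8 = 576, p_9 = 380, q_9 = 130, s_9 = 476, t_9 = 250, a_10 = 270, b_10 = 440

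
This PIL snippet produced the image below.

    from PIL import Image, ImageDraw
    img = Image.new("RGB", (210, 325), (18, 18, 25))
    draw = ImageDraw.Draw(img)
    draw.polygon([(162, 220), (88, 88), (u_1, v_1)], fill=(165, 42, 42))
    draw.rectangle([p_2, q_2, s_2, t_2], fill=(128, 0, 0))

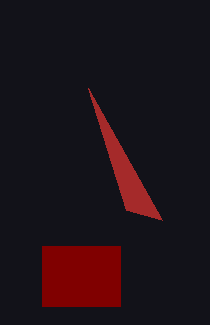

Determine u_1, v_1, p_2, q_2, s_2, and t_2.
u_1 = 126, v_1 = 210, p_2 = 42, q_2 = 246, s_2 = 120, t_2 = 306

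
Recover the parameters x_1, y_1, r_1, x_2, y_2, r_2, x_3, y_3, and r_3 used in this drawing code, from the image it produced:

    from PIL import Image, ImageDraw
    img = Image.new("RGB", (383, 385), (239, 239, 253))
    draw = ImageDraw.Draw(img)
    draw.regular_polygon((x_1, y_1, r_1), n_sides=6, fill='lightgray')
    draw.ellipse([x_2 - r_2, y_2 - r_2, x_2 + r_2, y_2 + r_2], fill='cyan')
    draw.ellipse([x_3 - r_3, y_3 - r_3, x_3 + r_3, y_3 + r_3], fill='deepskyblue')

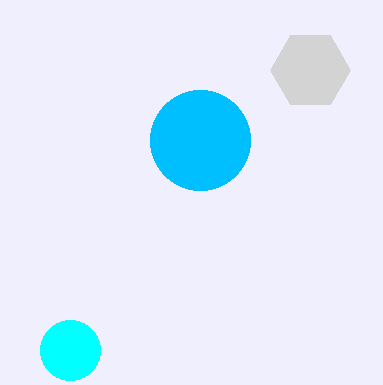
x_1 = 310, y_1 = 70, r_1 = 40, x_2 = 70, y_2 = 350, r_2 = 30, x_3 = 200, y_3 = 140, r_3 = 50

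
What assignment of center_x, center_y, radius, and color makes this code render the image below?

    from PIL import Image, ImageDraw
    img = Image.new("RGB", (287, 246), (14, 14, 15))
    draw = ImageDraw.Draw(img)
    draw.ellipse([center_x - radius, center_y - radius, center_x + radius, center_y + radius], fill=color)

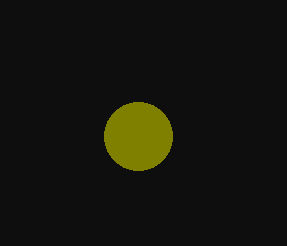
center_x = 138, center_y = 136, radius = 34, color = 'olive'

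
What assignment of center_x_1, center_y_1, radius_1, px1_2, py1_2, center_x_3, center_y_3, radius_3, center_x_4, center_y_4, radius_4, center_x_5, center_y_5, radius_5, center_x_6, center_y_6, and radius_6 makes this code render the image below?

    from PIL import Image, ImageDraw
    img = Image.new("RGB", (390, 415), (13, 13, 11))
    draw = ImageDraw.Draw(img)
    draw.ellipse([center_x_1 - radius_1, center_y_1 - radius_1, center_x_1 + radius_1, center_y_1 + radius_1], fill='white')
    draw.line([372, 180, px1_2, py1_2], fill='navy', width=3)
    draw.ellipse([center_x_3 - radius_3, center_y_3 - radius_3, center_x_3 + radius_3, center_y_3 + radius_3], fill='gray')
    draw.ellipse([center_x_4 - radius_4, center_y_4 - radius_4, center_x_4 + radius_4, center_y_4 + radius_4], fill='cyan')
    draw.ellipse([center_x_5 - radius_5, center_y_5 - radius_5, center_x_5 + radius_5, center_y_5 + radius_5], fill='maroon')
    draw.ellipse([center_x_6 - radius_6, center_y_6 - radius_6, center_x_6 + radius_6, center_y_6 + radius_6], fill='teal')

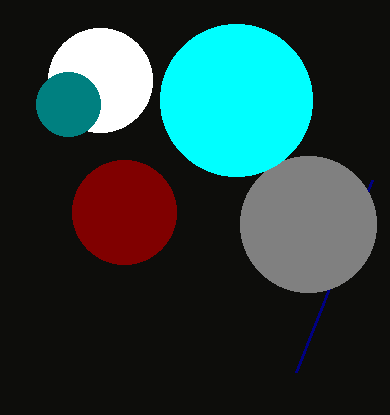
center_x_1 = 100; center_y_1 = 80; radius_1 = 52; px1_2 = 296; py1_2 = 372; center_x_3 = 308; center_y_3 = 224; radius_3 = 68; center_x_4 = 236; center_y_4 = 100; radius_4 = 76; center_x_5 = 124; center_y_5 = 212; radius_5 = 52; center_x_6 = 68; center_y_6 = 104; radius_6 = 32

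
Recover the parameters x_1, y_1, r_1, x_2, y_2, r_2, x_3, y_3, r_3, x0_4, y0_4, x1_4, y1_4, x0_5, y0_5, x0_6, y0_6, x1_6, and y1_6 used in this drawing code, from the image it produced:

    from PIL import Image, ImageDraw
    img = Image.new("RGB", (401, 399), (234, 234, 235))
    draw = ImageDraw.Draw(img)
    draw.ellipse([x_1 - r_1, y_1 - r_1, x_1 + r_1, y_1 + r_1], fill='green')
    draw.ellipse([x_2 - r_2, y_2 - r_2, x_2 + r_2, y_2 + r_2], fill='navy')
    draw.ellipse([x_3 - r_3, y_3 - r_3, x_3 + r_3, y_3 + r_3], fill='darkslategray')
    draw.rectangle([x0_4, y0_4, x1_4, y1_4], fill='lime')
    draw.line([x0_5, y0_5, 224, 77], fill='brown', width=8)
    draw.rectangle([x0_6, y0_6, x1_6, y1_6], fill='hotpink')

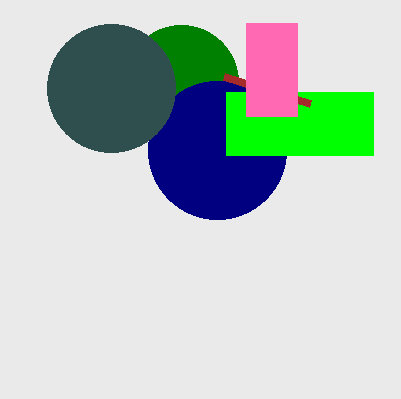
x_1 = 181
y_1 = 82
r_1 = 57
x_2 = 217
y_2 = 150
r_2 = 69
x_3 = 111
y_3 = 88
r_3 = 64
x0_4 = 226
y0_4 = 92
x1_4 = 373
y1_4 = 155
x0_5 = 310
y0_5 = 104
x0_6 = 246
y0_6 = 23
x1_6 = 297
y1_6 = 116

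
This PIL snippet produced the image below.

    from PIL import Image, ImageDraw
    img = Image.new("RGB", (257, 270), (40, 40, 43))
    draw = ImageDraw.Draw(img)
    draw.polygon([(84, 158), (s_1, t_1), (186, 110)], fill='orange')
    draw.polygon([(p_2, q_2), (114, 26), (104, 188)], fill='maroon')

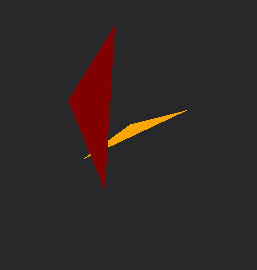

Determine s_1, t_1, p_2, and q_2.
s_1 = 130
t_1 = 124
p_2 = 68
q_2 = 100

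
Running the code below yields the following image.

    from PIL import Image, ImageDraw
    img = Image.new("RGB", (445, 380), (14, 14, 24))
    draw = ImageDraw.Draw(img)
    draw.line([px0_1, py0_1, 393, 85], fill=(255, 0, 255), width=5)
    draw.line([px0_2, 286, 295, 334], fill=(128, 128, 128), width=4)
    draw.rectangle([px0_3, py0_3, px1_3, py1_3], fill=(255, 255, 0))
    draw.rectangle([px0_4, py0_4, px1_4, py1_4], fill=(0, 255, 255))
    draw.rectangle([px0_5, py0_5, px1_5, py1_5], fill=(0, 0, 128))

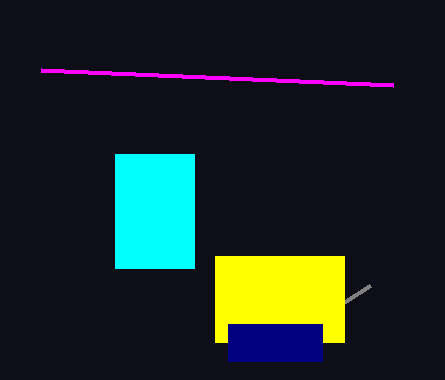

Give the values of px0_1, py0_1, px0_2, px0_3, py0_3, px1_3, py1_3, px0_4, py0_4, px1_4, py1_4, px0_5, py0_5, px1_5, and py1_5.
px0_1 = 41, py0_1 = 70, px0_2 = 370, px0_3 = 215, py0_3 = 256, px1_3 = 344, py1_3 = 342, px0_4 = 115, py0_4 = 154, px1_4 = 194, py1_4 = 268, px0_5 = 228, py0_5 = 324, px1_5 = 322, py1_5 = 361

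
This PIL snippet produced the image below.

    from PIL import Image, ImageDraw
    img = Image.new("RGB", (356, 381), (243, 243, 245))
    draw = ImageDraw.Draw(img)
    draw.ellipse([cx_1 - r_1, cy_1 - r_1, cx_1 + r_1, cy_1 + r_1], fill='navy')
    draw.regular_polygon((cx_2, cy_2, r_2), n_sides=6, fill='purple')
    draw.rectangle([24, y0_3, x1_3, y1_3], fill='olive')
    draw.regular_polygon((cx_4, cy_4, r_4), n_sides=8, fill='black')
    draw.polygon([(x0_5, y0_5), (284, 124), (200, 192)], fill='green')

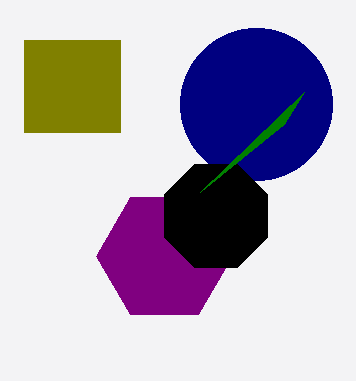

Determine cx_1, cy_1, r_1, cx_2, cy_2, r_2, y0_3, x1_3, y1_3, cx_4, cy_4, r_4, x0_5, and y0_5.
cx_1 = 256; cy_1 = 104; r_1 = 76; cx_2 = 164; cy_2 = 256; r_2 = 68; y0_3 = 40; x1_3 = 120; y1_3 = 132; cx_4 = 216; cy_4 = 216; r_4 = 56; x0_5 = 304; y0_5 = 92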